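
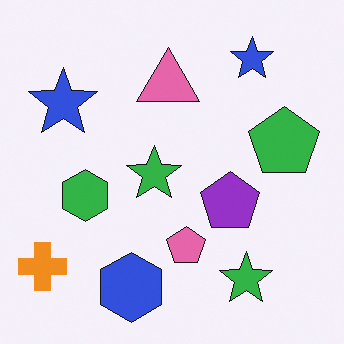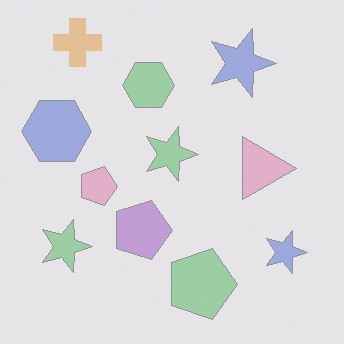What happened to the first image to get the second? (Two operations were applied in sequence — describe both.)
The transformation is: washed out (contrast reduced), then rotated 90° clockwise.

Tones are pushed toward mid-grey across the whole image — a global contrast change. The orange cross sits in the bottom-left of the first image and the top-left of the second — consistent with a whole-image 90° clockwise rotation.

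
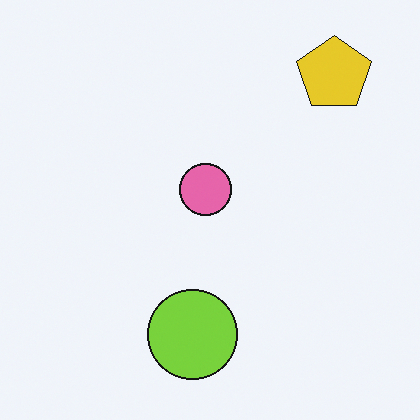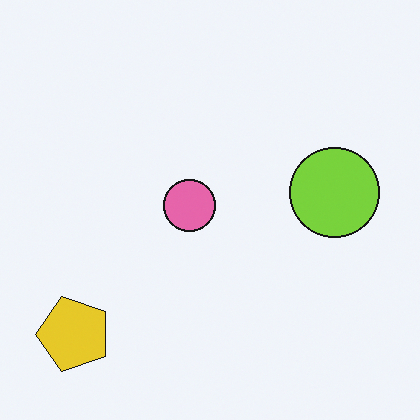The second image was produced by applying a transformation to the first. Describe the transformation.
The image was transposed (reflected across the top-left ↔ bottom-right diagonal).

Shapes have swapped their row and column positions — what was in the top-right is now in the bottom-left — a diagonal reflection.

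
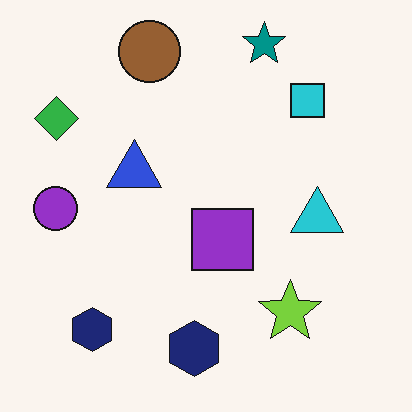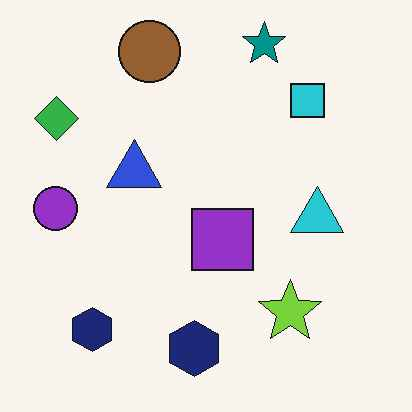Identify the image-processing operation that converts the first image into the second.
It was given moderate JPEG compression.

Blocky 8×8 compression artifacts appear around shape edges and the flat background shows ringing — characteristic JPEG degradation.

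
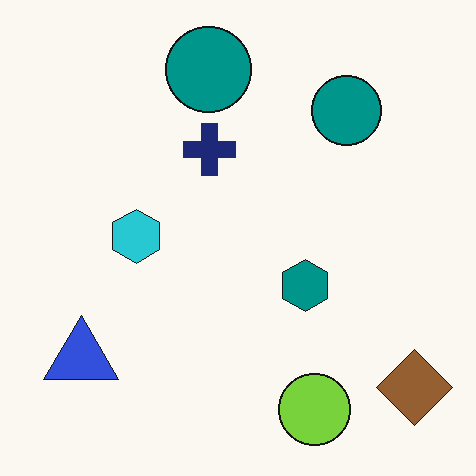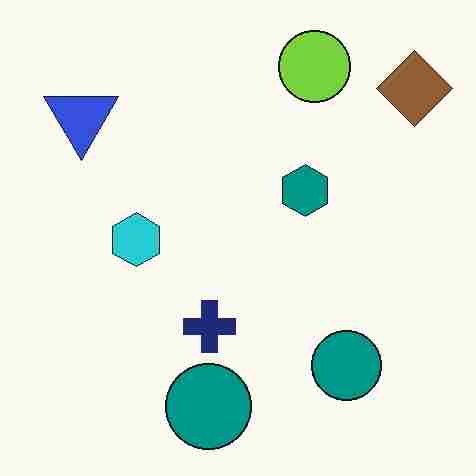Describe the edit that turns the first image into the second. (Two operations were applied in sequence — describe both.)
It was flipped vertically (top ↔ bottom), then heavily JPEG-compressed with obvious blocking artifacts.

The lime circle is in the bottom of the first image and the top of the second — shapes on opposite sides of the horizontal midline have swapped in a mirror flip. Blocky 8×8 compression artifacts appear around shape edges and the flat background shows ringing — characteristic JPEG degradation.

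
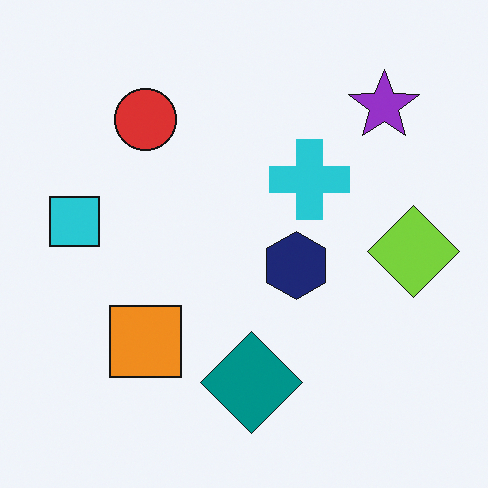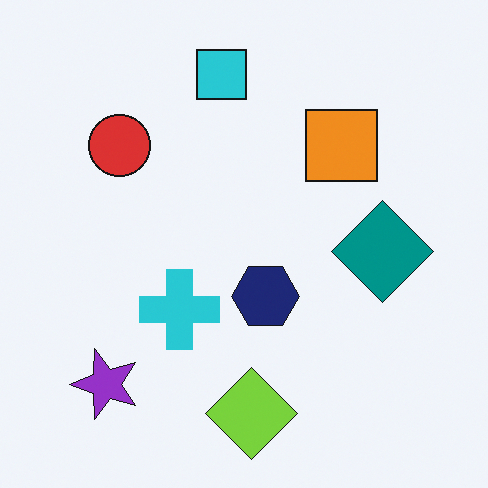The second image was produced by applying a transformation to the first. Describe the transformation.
It was transposed (reflected across the top-left ↔ bottom-right diagonal).

Shapes have swapped their row and column positions — what was in the top-right is now in the bottom-left — a diagonal reflection.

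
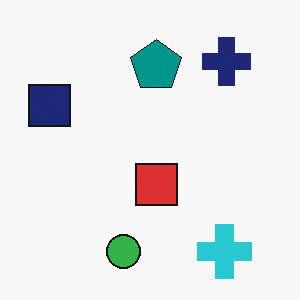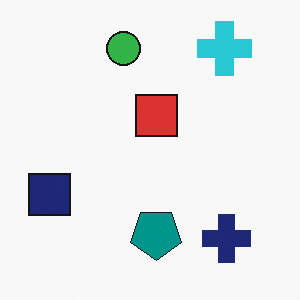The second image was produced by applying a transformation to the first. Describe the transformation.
The transformation is: flipped vertically (top ↔ bottom).

The cyan cross is in the bottom-right of the first image and the top-right of the second — shapes on opposite sides of the horizontal midline have swapped in a mirror flip.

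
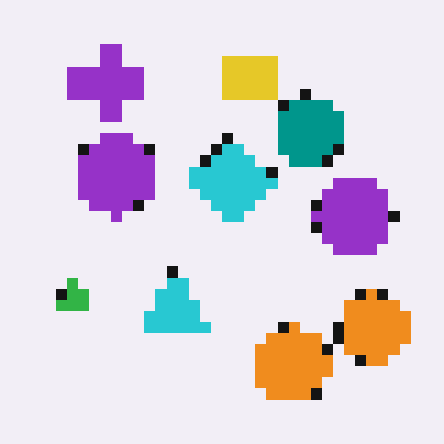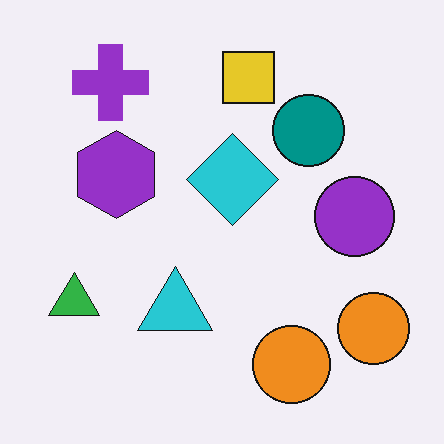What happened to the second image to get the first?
The first image is the second coarsely pixelated.

Shapes are reduced to large square blocks; fine edges and outlines are lost — a downscale-then-upscale (mosaic) effect.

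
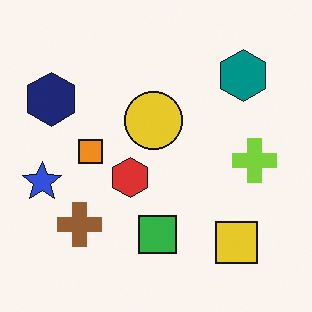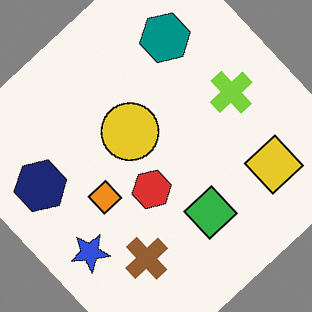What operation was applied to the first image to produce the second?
The transformation is: rotated counter-clockwise by a large amount — several tens of degrees.

Every shape is tilted by the same angle and the image corners show triangular fill wedges — a whole-image rotation by a non-right angle.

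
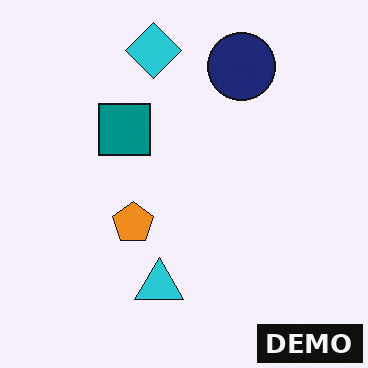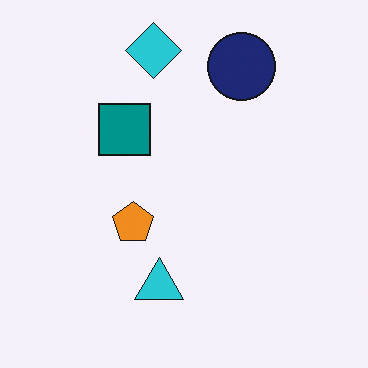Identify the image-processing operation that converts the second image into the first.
The transformation is: watermarked with the text "DEMO" in the lower-right corner.

A dark label reading "DEMO" appears in the lower-right corner.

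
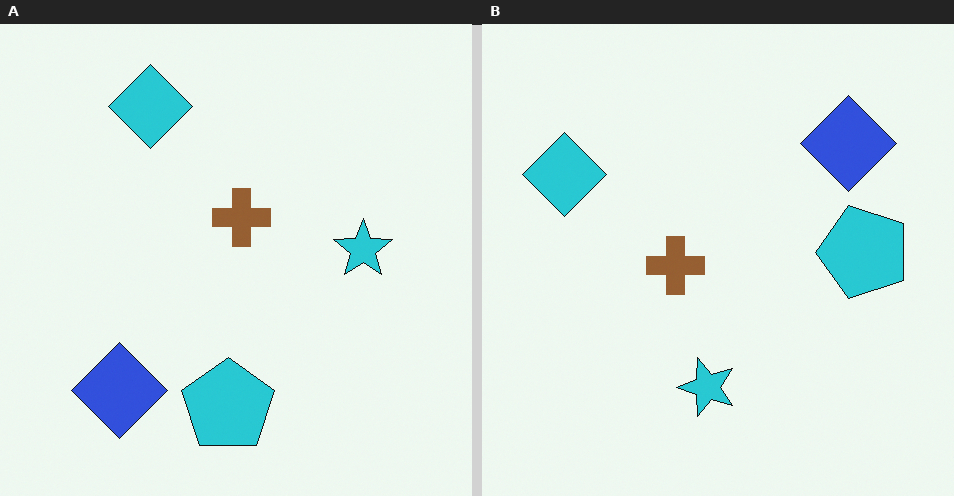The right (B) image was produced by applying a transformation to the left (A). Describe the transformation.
It was transposed (reflected across the top-left ↔ bottom-right diagonal).

Shapes have swapped their row and column positions — what was in the top-right is now in the bottom-left — a diagonal reflection.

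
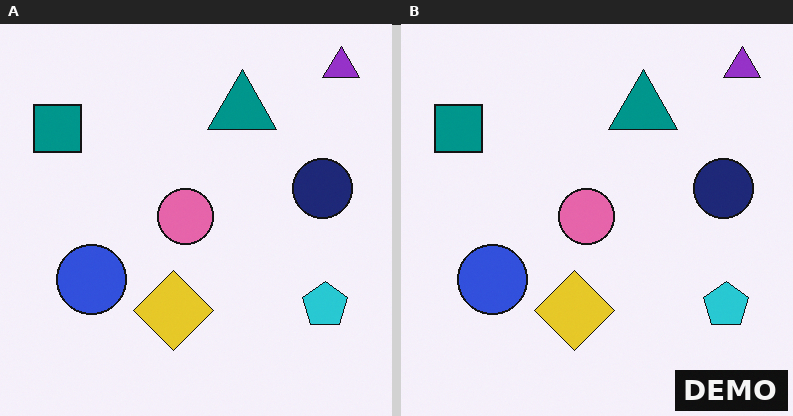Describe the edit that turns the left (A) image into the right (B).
This is the original image watermarked with the text "DEMO" in the lower-right corner.

A dark label reading "DEMO" appears in the lower-right corner.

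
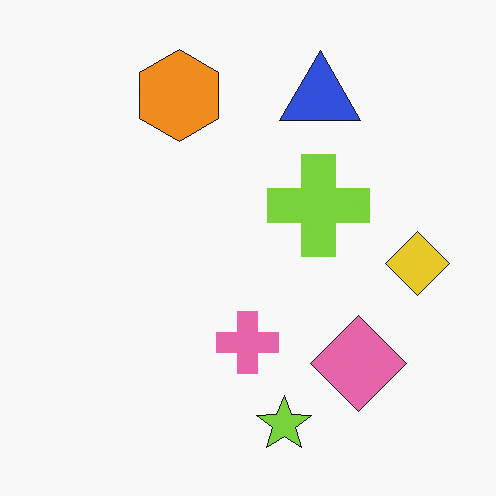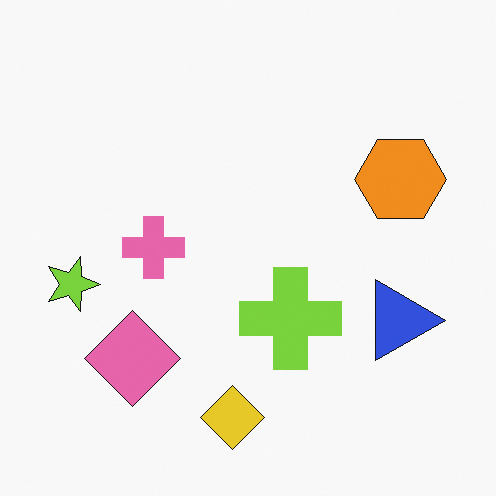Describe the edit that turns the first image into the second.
The image was rotated 90° clockwise.

The lime star sits in the bottom of the first image and the left of the second — consistent with a whole-image 90° clockwise rotation.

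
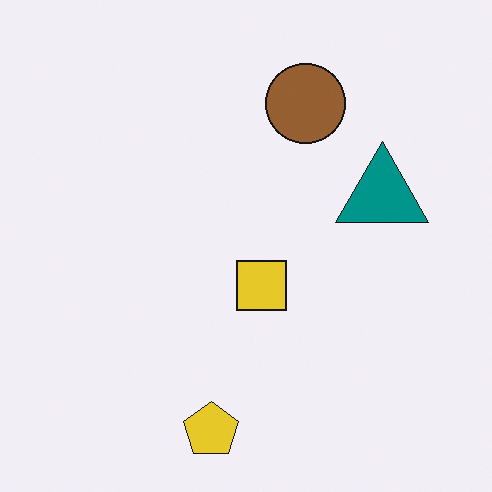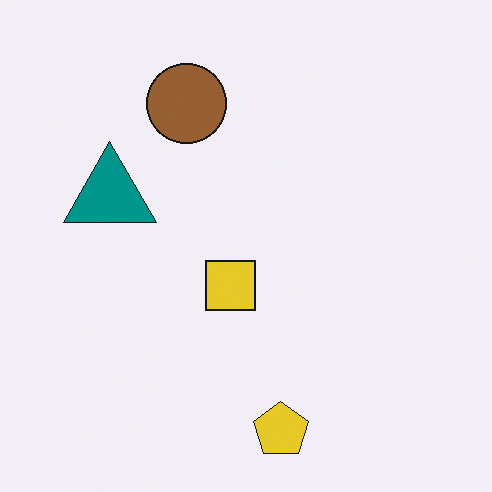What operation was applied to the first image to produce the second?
This is the original image flipped horizontally (left ↔ right).

The teal triangle is in the right of the first image and the left of the second — shapes on opposite sides of the vertical midline have swapped in a mirror flip.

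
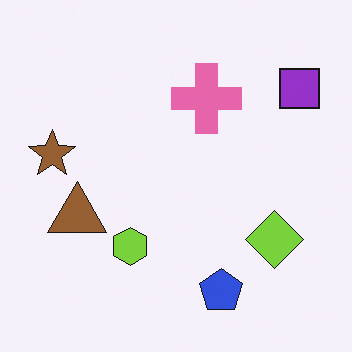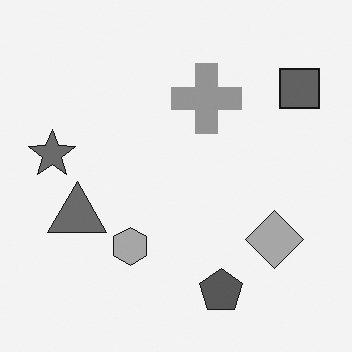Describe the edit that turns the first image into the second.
This is the original image converted to grayscale.

All color is removed — every shape is now a shade of grey.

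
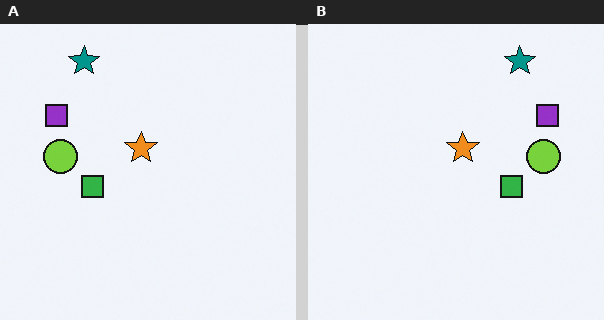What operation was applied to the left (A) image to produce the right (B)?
The transformation is: flipped horizontally (left ↔ right).

The purple square is in the top-left of the left (A) image and the top-right of the right (B) — shapes on opposite sides of the vertical midline have swapped in a mirror flip.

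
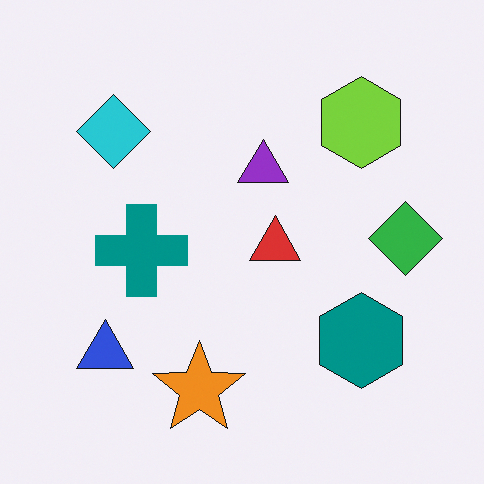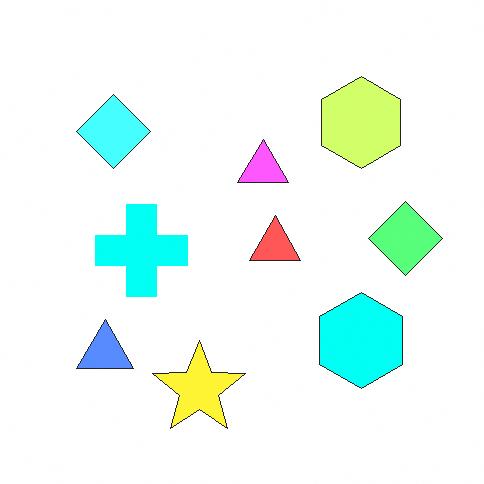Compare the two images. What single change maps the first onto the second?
It was noticeably brightened.

Every pixel — background and shapes alike — is uniformly brightened.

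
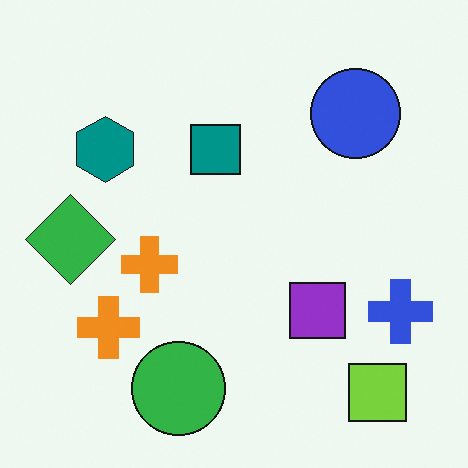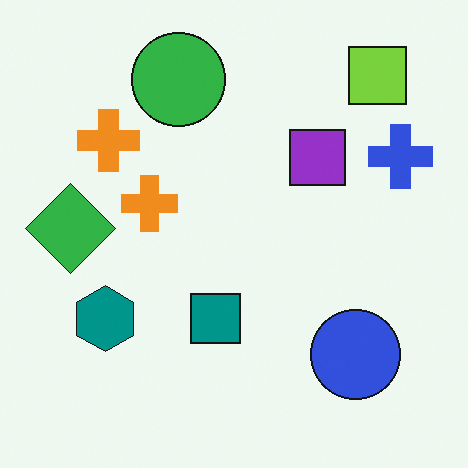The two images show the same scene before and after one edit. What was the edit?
The second image is the first flipped vertically (top ↔ bottom).

The lime square is in the bottom-right of the first image and the top-right of the second — shapes on opposite sides of the horizontal midline have swapped in a mirror flip.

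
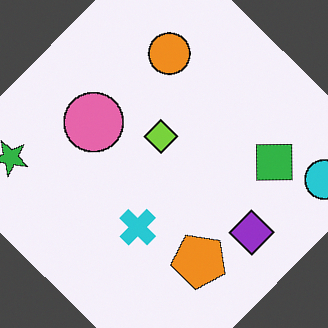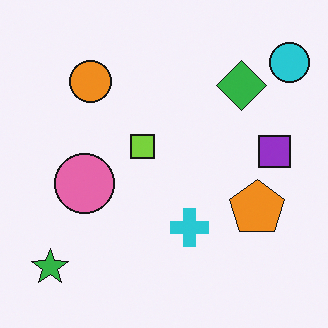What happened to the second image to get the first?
The image was rotated clockwise by a large amount — several tens of degrees.

Every shape is tilted by the same angle and the image corners show triangular fill wedges — a whole-image rotation by a non-right angle.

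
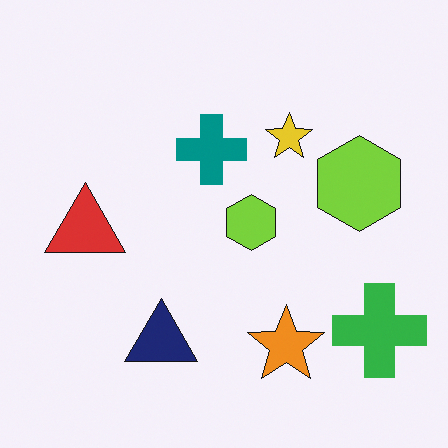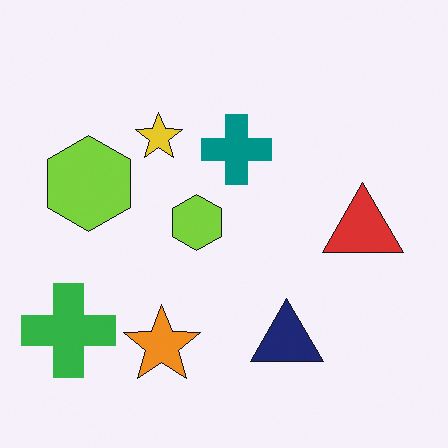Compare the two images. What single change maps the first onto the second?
Flipped horizontally (left ↔ right).

The green cross is in the bottom-right of the first image and the bottom-left of the second — shapes on opposite sides of the vertical midline have swapped in a mirror flip.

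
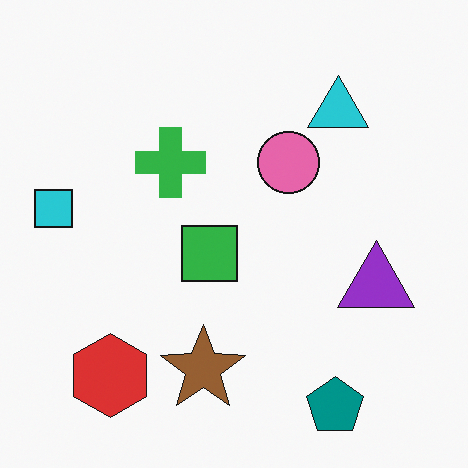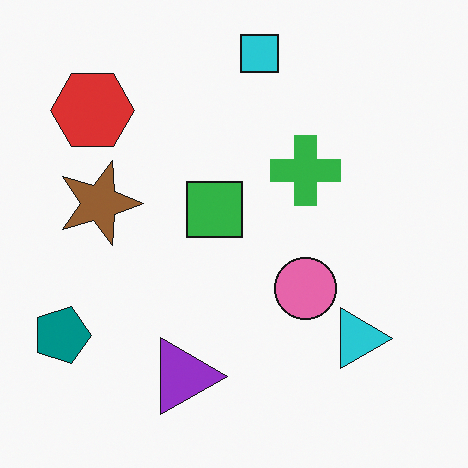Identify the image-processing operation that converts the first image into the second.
Rotated 90° clockwise.

The teal pentagon sits in the bottom-right of the first image and the bottom-left of the second — consistent with a whole-image 90° clockwise rotation.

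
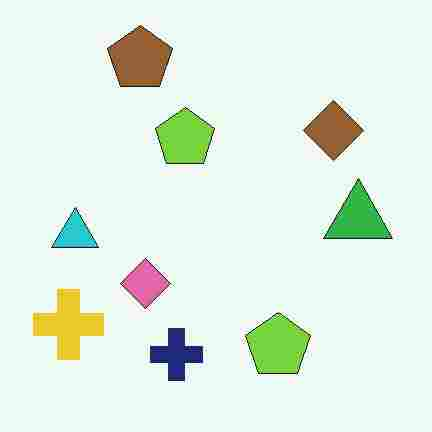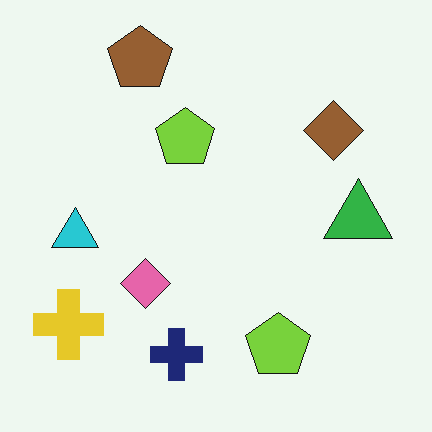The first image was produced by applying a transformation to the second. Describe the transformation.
The first image is the second degraded with heavy JPEG compression.

Blocky 8×8 compression artifacts appear around shape edges and the flat background shows ringing — characteristic JPEG degradation.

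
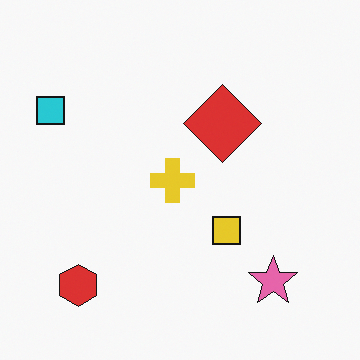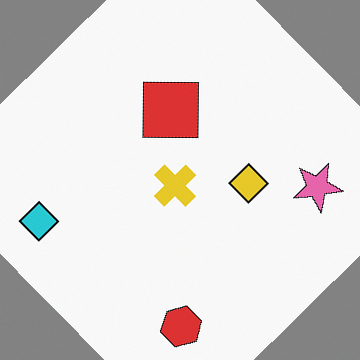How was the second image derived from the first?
The transformation is: rotated counter-clockwise by a large amount — several tens of degrees.

Every shape is tilted by the same angle and the image corners show triangular fill wedges — a whole-image rotation by a non-right angle.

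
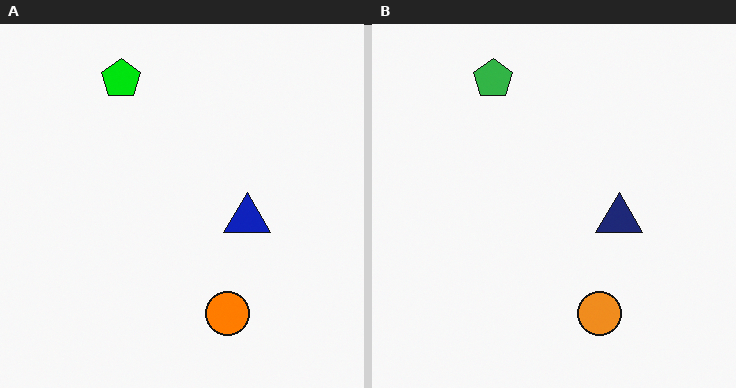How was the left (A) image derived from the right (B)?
The image was made much more vivid (saturation change).

All colors are more vivid — a global saturation change.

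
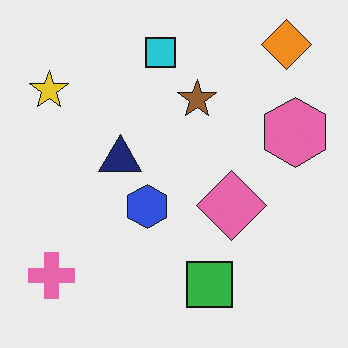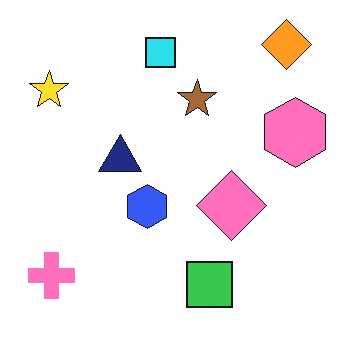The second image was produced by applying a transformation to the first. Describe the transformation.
The transformation is: slightly brightened.

Every pixel — background and shapes alike — is uniformly brightened.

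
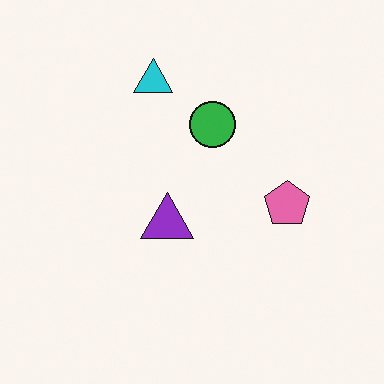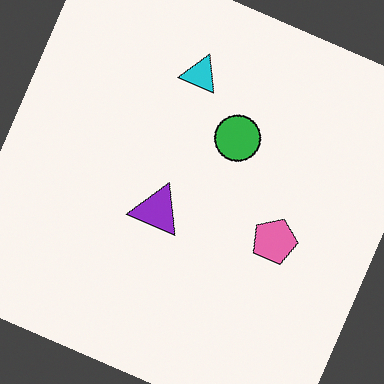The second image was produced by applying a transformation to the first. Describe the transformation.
This is the original image rotated clockwise by a clearly visible amount.

Every shape is tilted by the same angle and the image corners show triangular fill wedges — a whole-image rotation by a non-right angle.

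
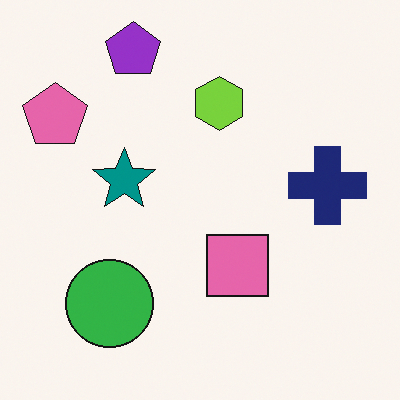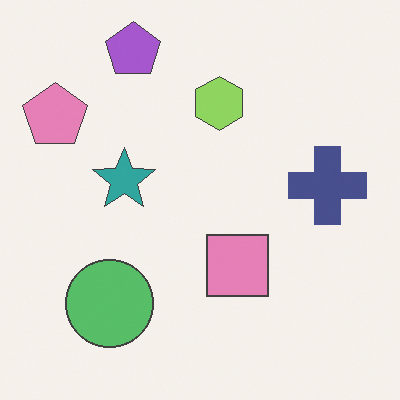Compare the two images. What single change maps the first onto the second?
The second image is the first given slightly reduced contrast.

Tones are pushed toward mid-grey across the whole image — a global contrast change.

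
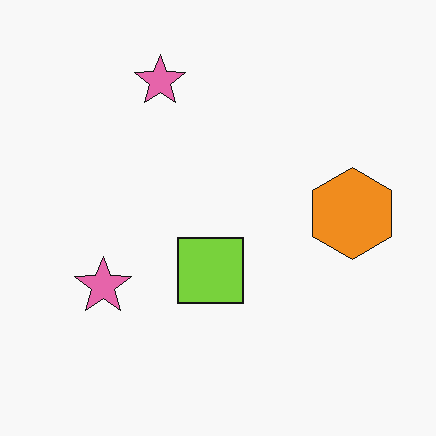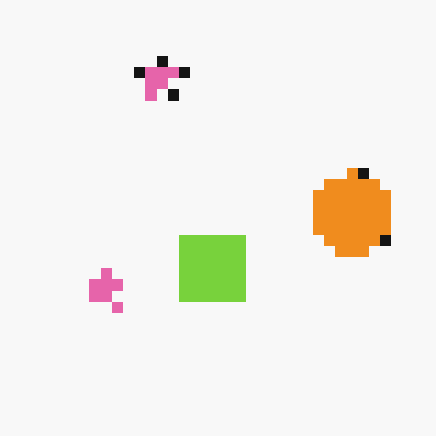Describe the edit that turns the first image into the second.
Heavily pixelated into large blocks.

Shapes are reduced to large square blocks; fine edges and outlines are lost — a downscale-then-upscale (mosaic) effect.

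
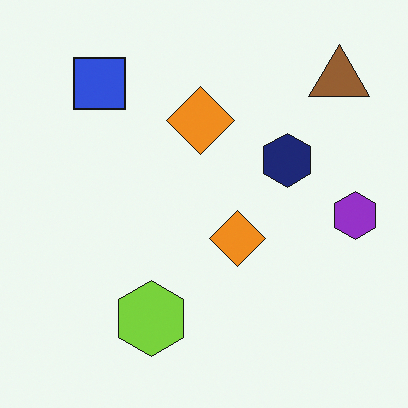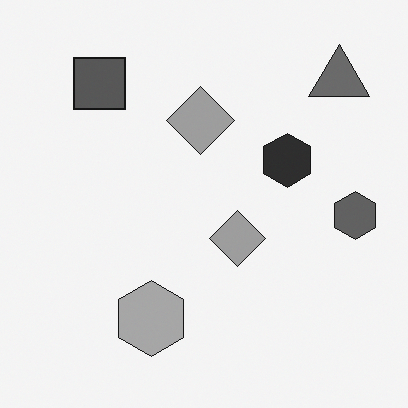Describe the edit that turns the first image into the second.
Converted to grayscale.

All color is removed — every shape is now a shade of grey.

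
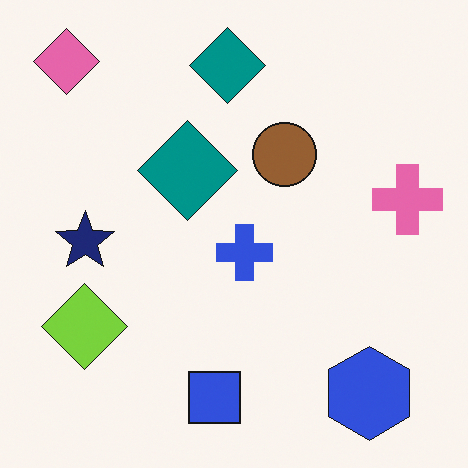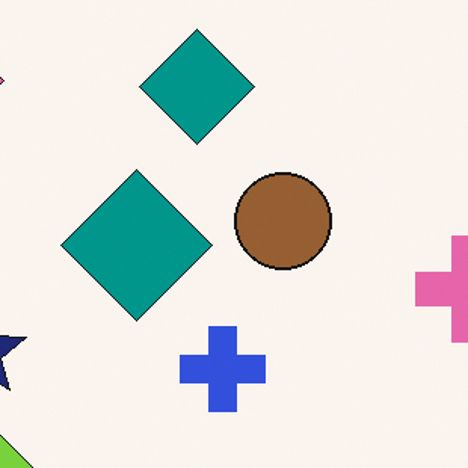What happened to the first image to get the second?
Cropped slightly and scaled back up.

The visible shapes are larger and the field of view is narrower; shapes near the original edges may be partly or wholly outside the frame — a crop-and-rescale.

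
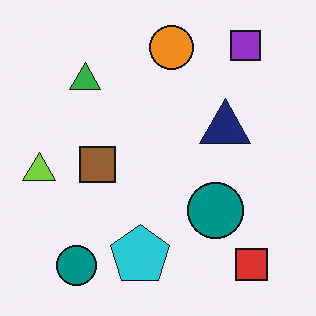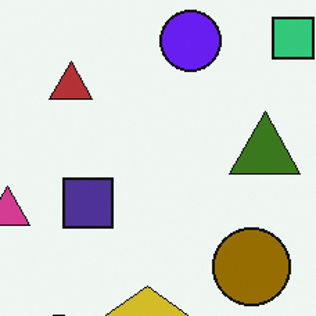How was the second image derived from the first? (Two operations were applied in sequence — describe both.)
It was cropped to a modestly smaller region and rescaled, then hue-shifted by a large amount.

The visible shapes are larger and the field of view is narrower; shapes near the original edges may be partly or wholly outside the frame — a crop-and-rescale. Every shape's color has rotated by the same amount around the hue wheel — a uniform hue shift.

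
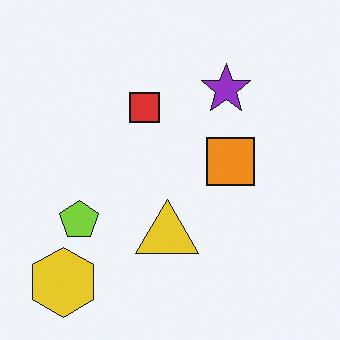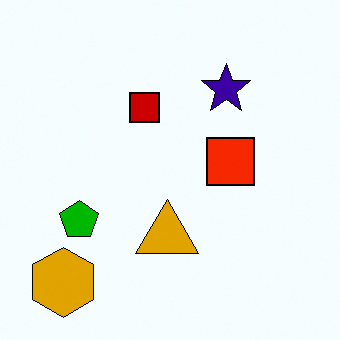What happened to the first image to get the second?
The transformation is: given much higher contrast.

Tones are pushed away from mid-grey across the whole image — a global contrast change.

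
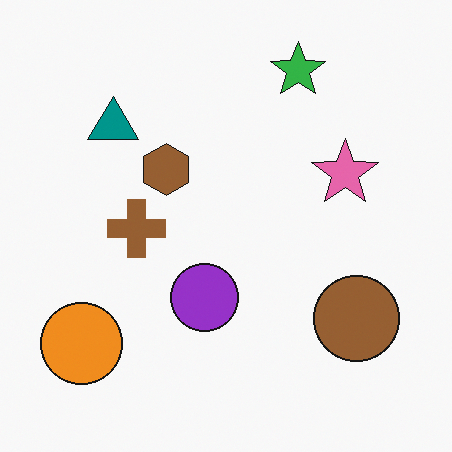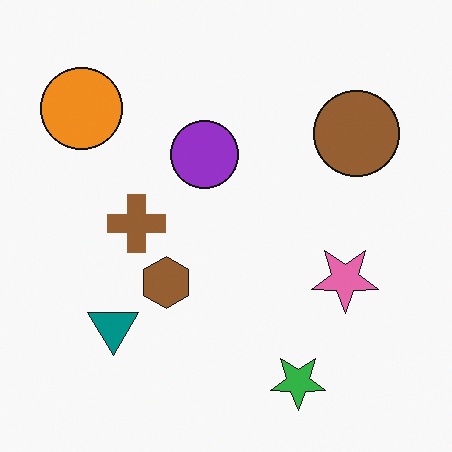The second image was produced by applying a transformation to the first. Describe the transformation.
Flipped vertically (top ↔ bottom).

The green star is in the top of the first image and the bottom of the second — shapes on opposite sides of the horizontal midline have swapped in a mirror flip.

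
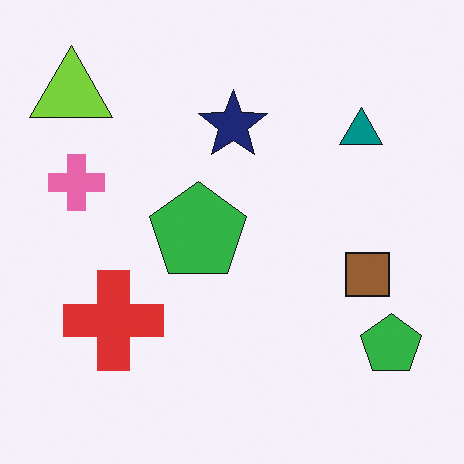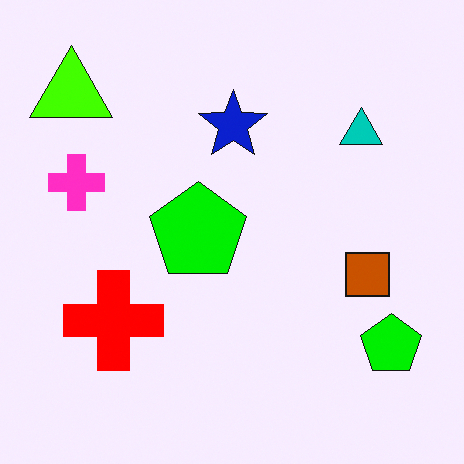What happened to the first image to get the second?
The second image is the first heavily oversaturated.

All colors are more vivid — a global saturation change.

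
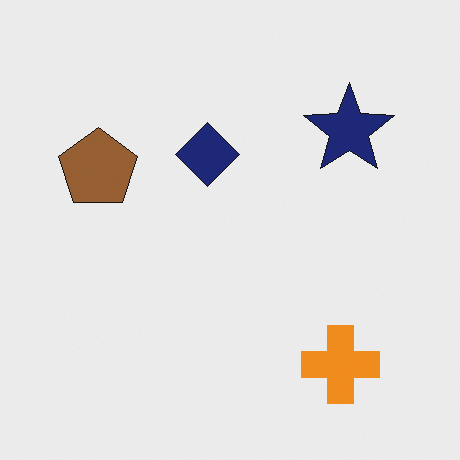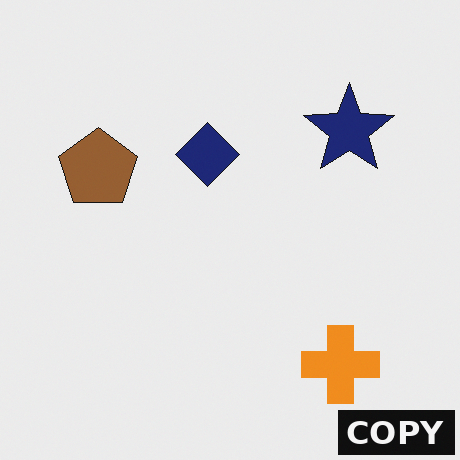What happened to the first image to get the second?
It was watermarked with the text "COPY" in the lower-right corner.

A dark label reading "COPY" appears in the lower-right corner.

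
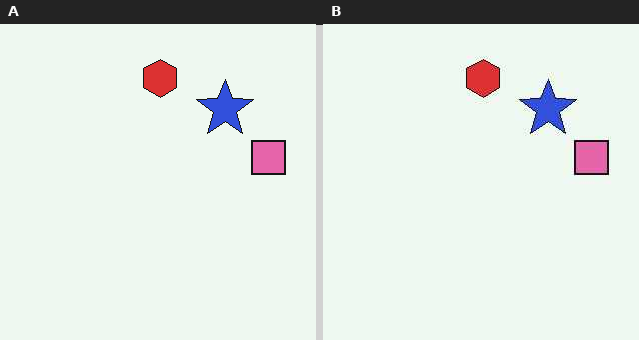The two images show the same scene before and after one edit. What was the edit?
This is the original image JPEG-compressed with visible artifacts.

Blocky 8×8 compression artifacts appear around shape edges and the flat background shows ringing — characteristic JPEG degradation.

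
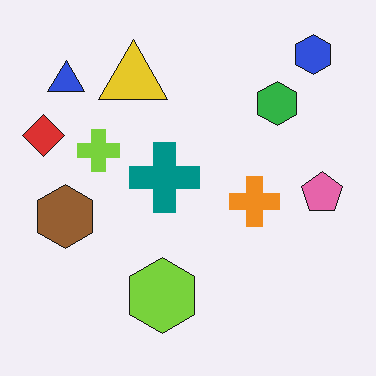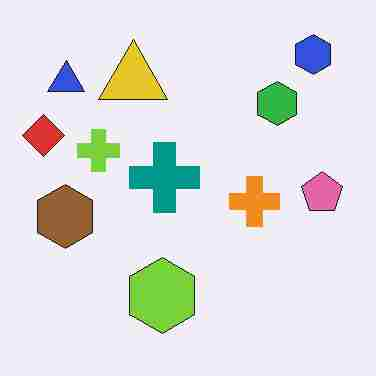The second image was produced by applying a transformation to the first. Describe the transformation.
The image was heavily JPEG-compressed with obvious blocking artifacts.

Blocky 8×8 compression artifacts appear around shape edges and the flat background shows ringing — characteristic JPEG degradation.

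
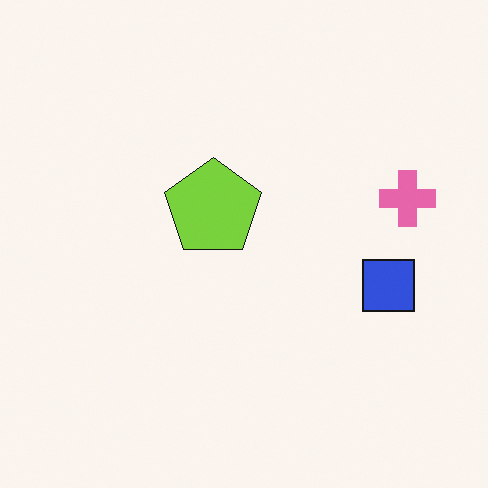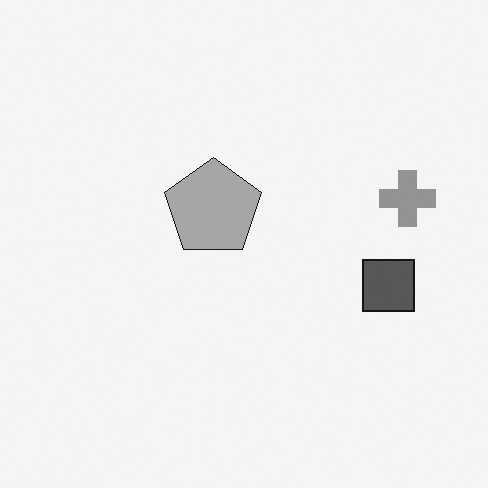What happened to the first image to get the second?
The image was converted to grayscale.

All color is removed — every shape is now a shade of grey.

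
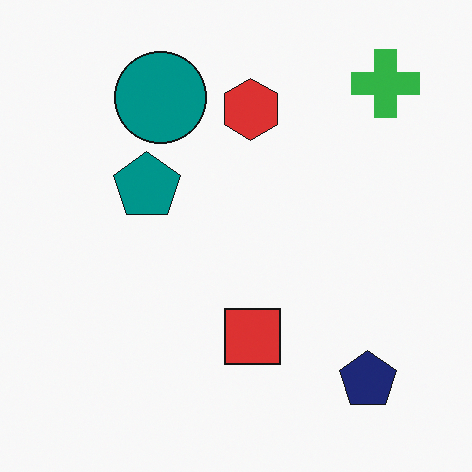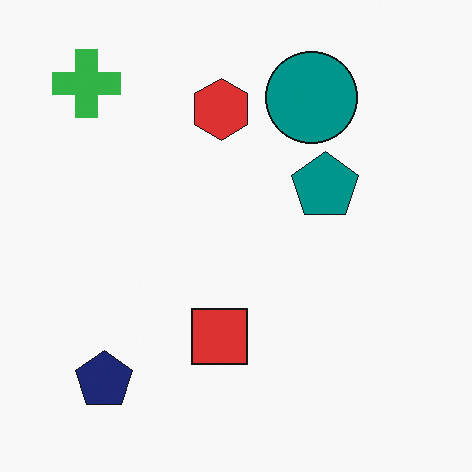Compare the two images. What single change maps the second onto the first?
The transformation is: flipped horizontally (left ↔ right).

The green cross is in the top-left of the second image and the top-right of the first — shapes on opposite sides of the vertical midline have swapped in a mirror flip.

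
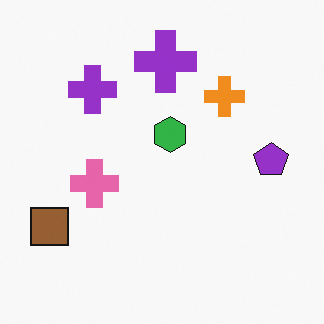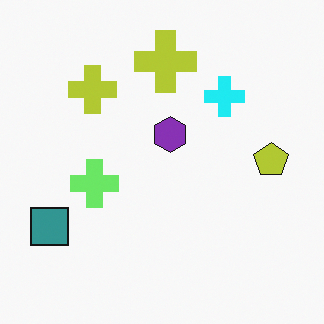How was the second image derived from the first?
The image was hue-shifted through roughly a third of the color wheel.

Every shape's color has rotated by the same amount around the hue wheel — a uniform hue shift.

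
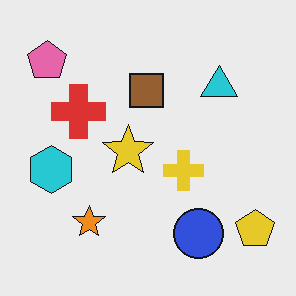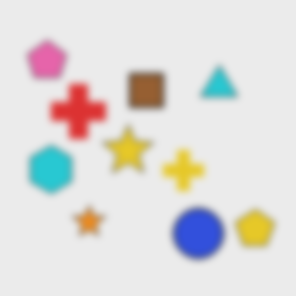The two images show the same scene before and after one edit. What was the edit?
The transformation is: moderately blurred.

Shape edges and outlines are uniformly softened across the whole image.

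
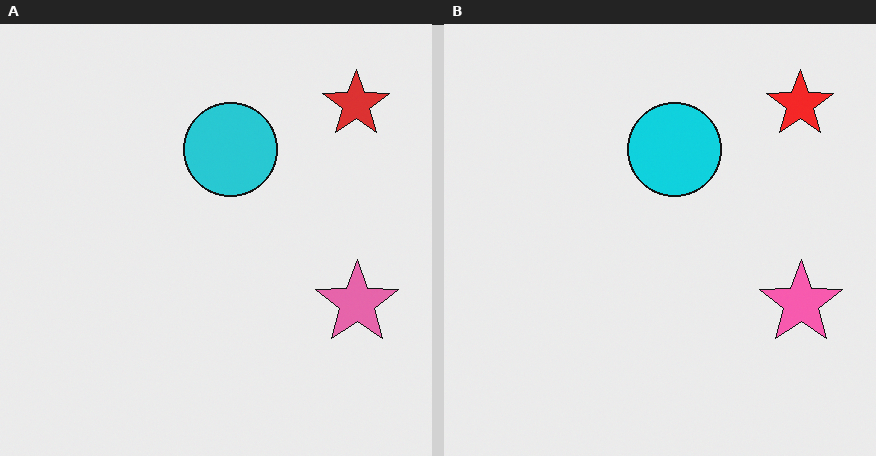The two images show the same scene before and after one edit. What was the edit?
This is the original image slightly oversaturated.

All colors are more vivid — a global saturation change.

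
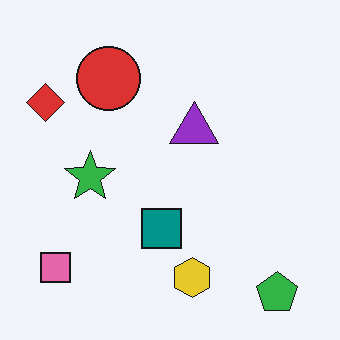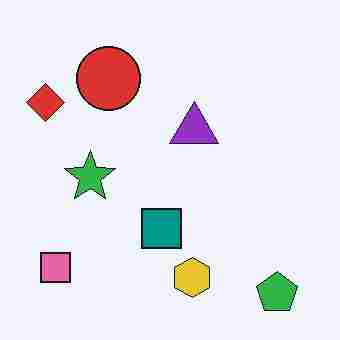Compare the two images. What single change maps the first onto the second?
The image was heavily JPEG-compressed with obvious blocking artifacts.

Blocky 8×8 compression artifacts appear around shape edges and the flat background shows ringing — characteristic JPEG degradation.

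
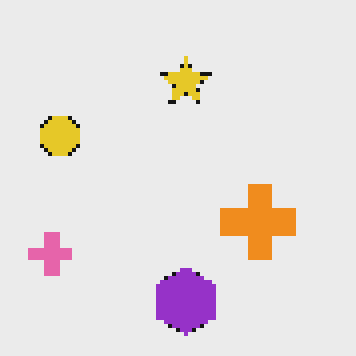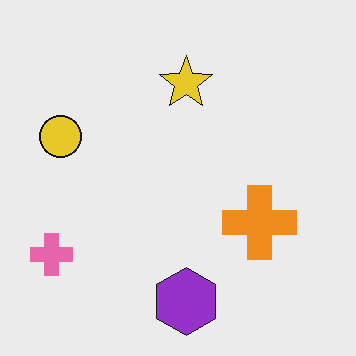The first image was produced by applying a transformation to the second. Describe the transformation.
The image was mildly pixelated.

Shapes are reduced to large square blocks; fine edges and outlines are lost — a downscale-then-upscale (mosaic) effect.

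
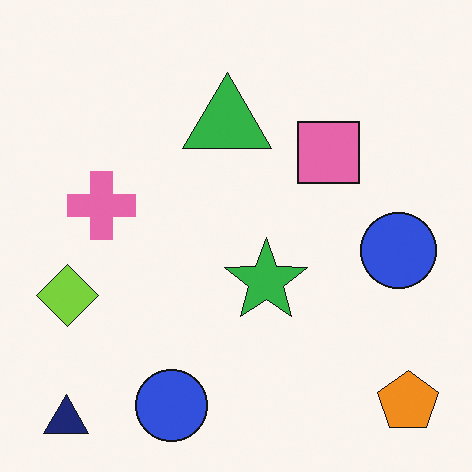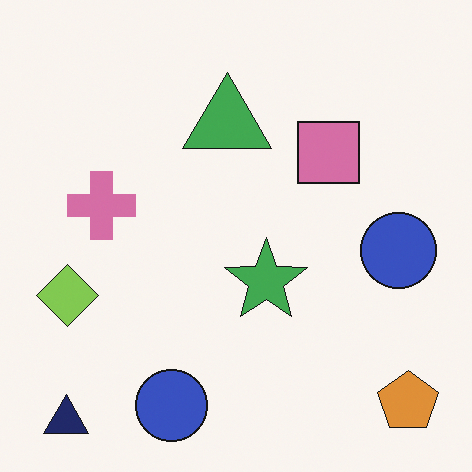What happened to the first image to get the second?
Slightly desaturated.

All colors are more muted and greyish — a global saturation change.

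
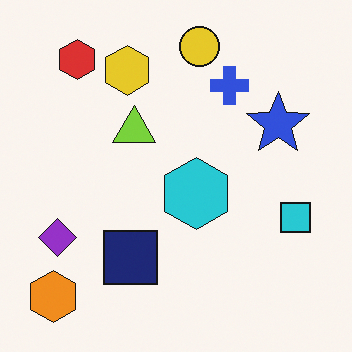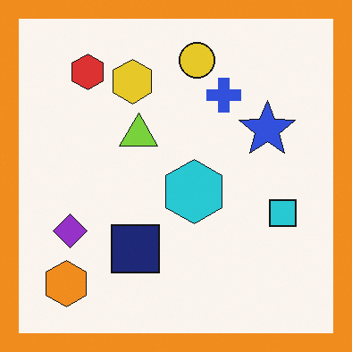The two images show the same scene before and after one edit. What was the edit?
Framed with a orange border.

A solid orange frame runs around the edge of the second image, with the content slightly shrunk inside it.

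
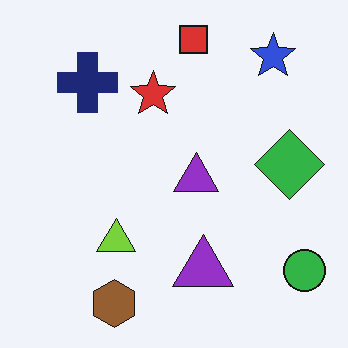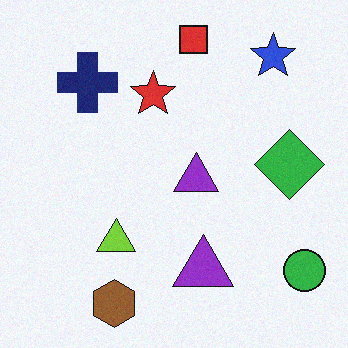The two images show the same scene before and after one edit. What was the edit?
It was degraded with a light layer of grain.

Random speckle covers the whole image, including the flat background.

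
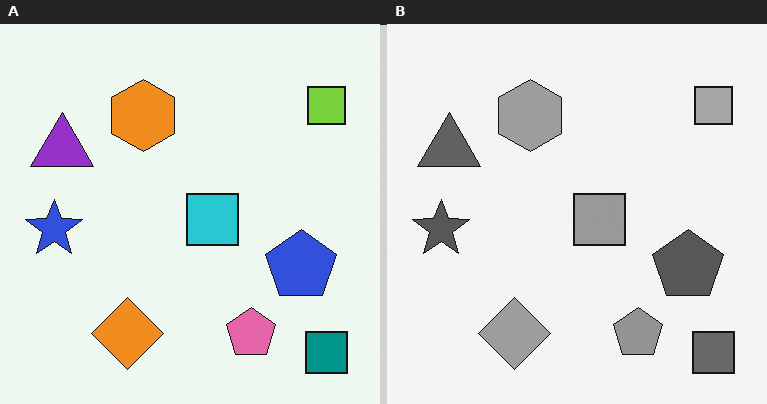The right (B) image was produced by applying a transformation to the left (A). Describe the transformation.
The image was converted to grayscale.

All color is removed — every shape is now a shade of grey.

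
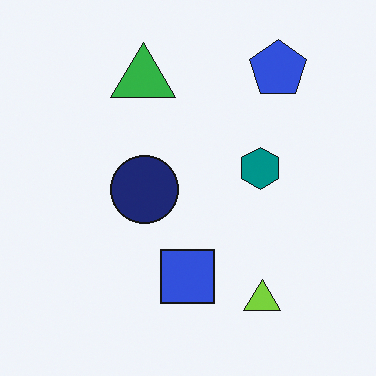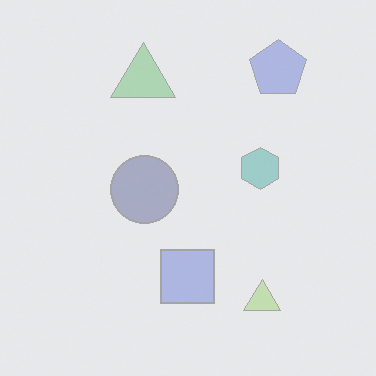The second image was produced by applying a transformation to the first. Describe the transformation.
It was washed out (contrast reduced).

Tones are pushed toward mid-grey across the whole image — a global contrast change.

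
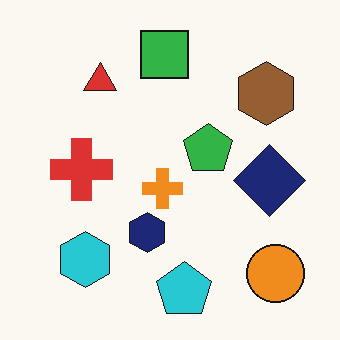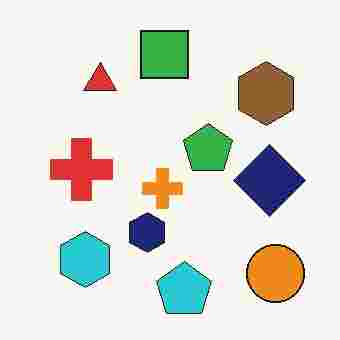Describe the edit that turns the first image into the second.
It was degraded with heavy JPEG compression.

Blocky 8×8 compression artifacts appear around shape edges and the flat background shows ringing — characteristic JPEG degradation.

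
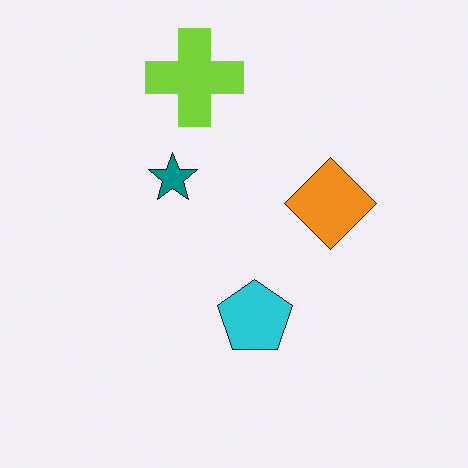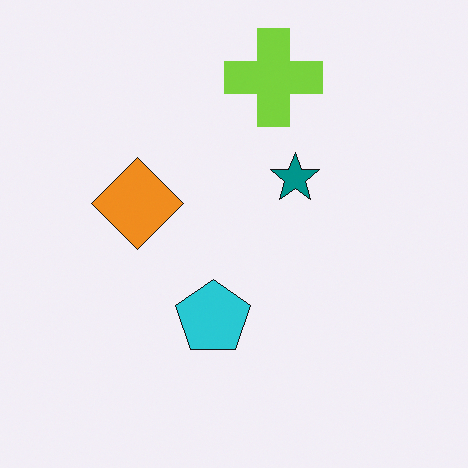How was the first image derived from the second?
Flipped horizontally (left ↔ right).

The orange diamond is in the left of the second image and the right of the first — shapes on opposite sides of the vertical midline have swapped in a mirror flip.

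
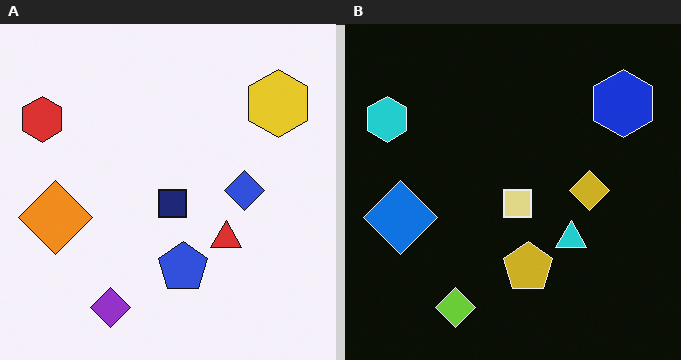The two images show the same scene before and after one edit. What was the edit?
The transformation is: color-inverted (negative).

The light background has become dark and every shape's color is its complement — a photographic negative.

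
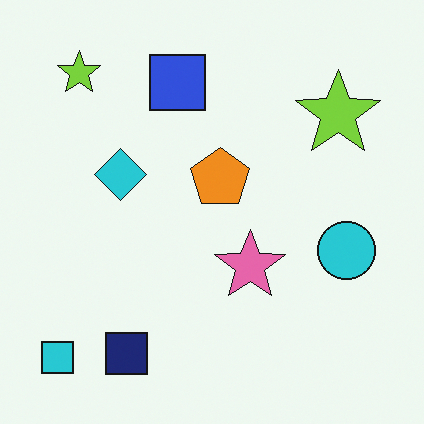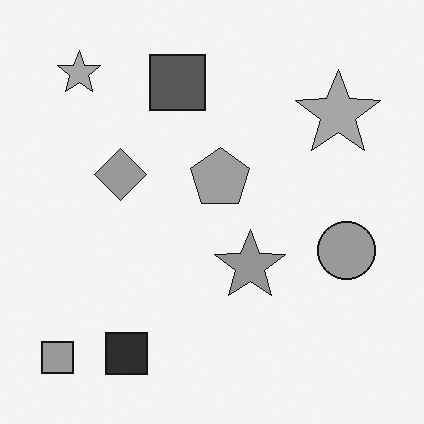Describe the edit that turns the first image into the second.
The image was converted to grayscale.

All color is removed — every shape is now a shade of grey.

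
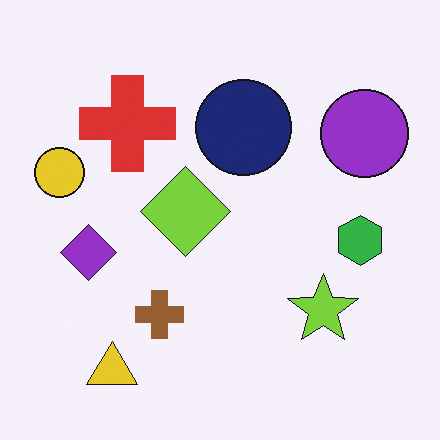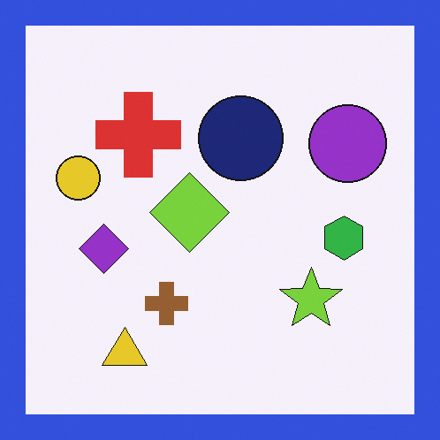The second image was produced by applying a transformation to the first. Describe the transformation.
The second image is the first framed with a blue border.

A solid blue frame runs around the edge of the second image, with the content slightly shrunk inside it.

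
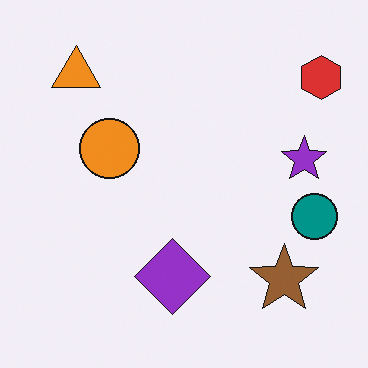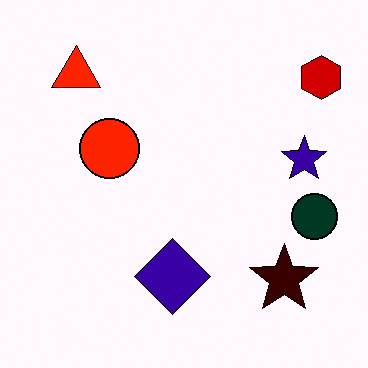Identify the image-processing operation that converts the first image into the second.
The image was boosted in contrast.

Tones are pushed away from mid-grey across the whole image — a global contrast change.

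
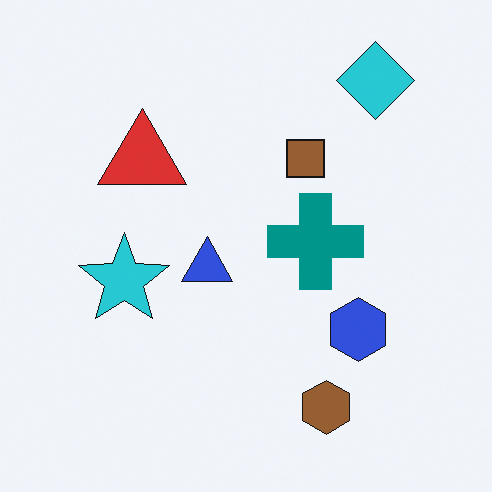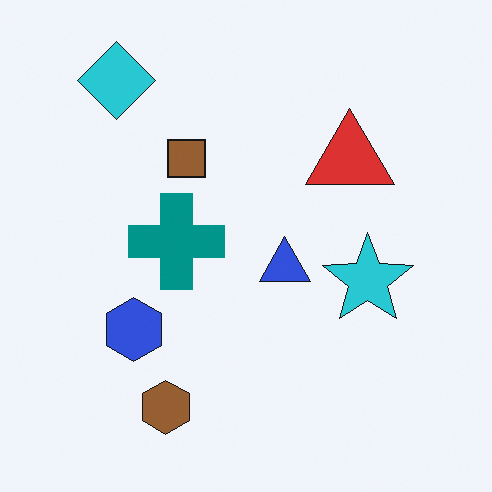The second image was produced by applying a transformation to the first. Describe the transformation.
The second image is the first flipped horizontally (left ↔ right).

The cyan diamond is in the top-right of the first image and the top-left of the second — shapes on opposite sides of the vertical midline have swapped in a mirror flip.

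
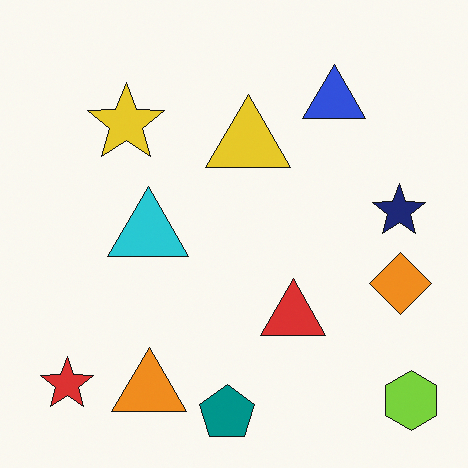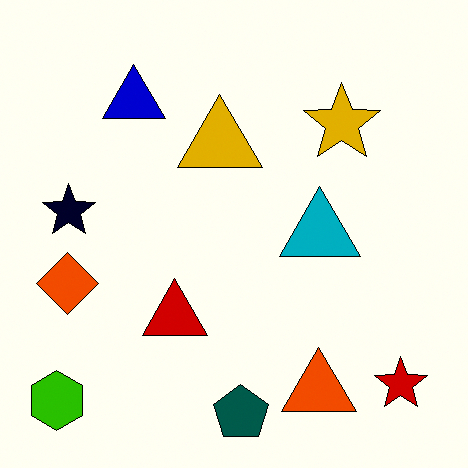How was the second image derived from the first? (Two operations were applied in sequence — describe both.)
It was given much higher contrast, then flipped horizontally (left ↔ right).

Tones are pushed away from mid-grey across the whole image — a global contrast change. The lime hexagon is in the bottom-right of the first image and the bottom-left of the second — shapes on opposite sides of the vertical midline have swapped in a mirror flip.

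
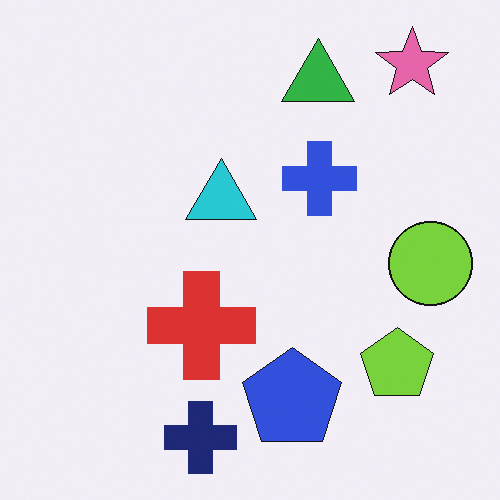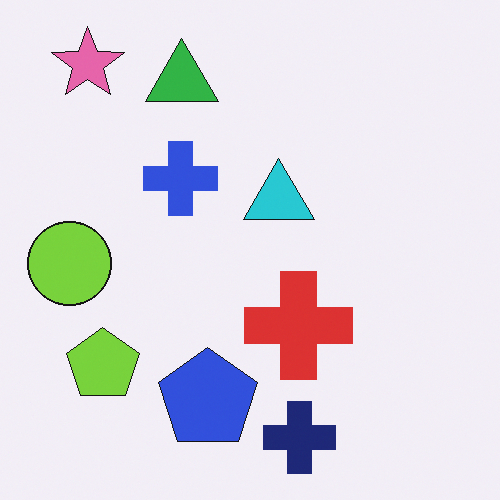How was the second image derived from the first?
The image was flipped horizontally (left ↔ right).

The lime circle is in the right of the first image and the left of the second — shapes on opposite sides of the vertical midline have swapped in a mirror flip.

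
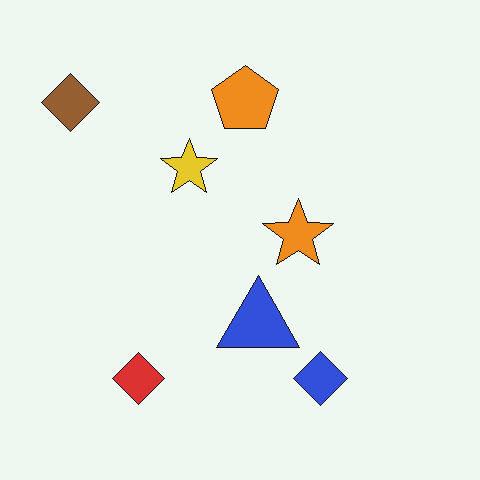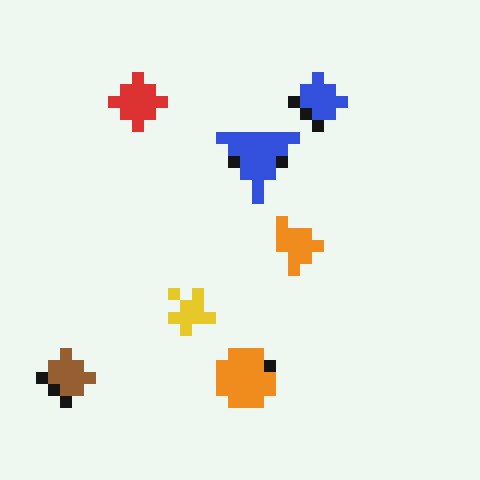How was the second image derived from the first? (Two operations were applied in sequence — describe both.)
The second image is the first flipped vertically (top ↔ bottom), then coarsely pixelated.

The orange pentagon is in the top of the first image and the bottom of the second — shapes on opposite sides of the horizontal midline have swapped in a mirror flip. Shapes are reduced to large square blocks; fine edges and outlines are lost — a downscale-then-upscale (mosaic) effect.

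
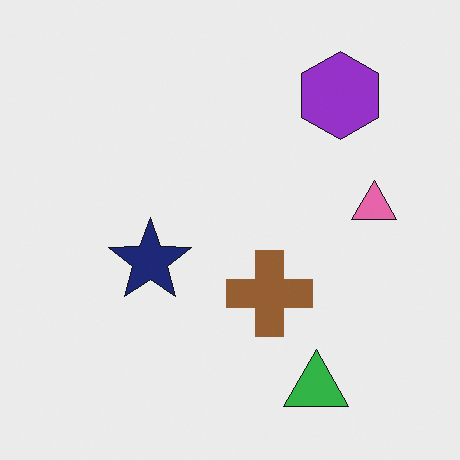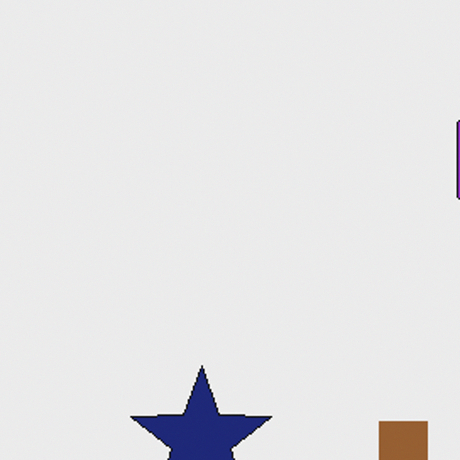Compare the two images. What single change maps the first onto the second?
This is the original image cropped tightly and scaled back up.

The visible shapes are larger and the field of view is narrower; shapes near the original edges may be partly or wholly outside the frame — a crop-and-rescale.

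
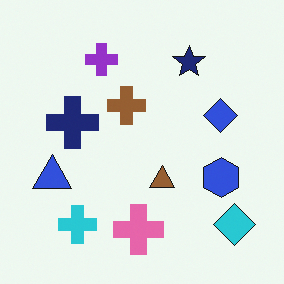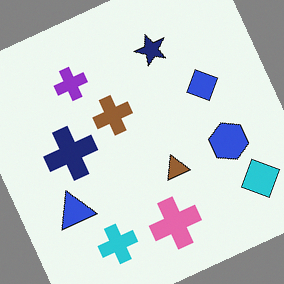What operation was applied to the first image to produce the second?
This is the original image rotated counter-clockwise by a moderate amount.

Every shape is tilted by the same angle and the image corners show triangular fill wedges — a whole-image rotation by a non-right angle.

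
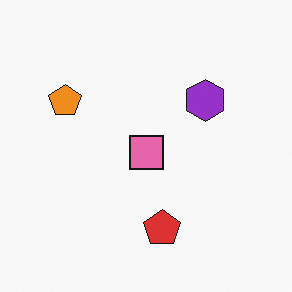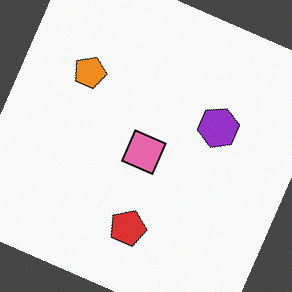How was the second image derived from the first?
Rotated clockwise by a clearly visible amount.

Every shape is tilted by the same angle and the image corners show triangular fill wedges — a whole-image rotation by a non-right angle.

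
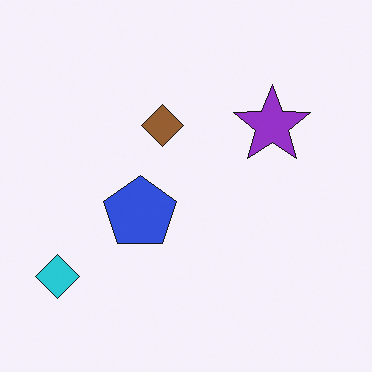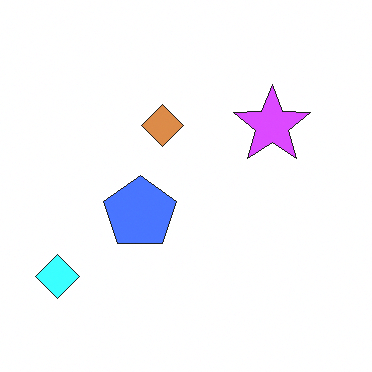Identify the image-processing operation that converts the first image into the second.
It was brightened a lot.

Every pixel — background and shapes alike — is uniformly brightened.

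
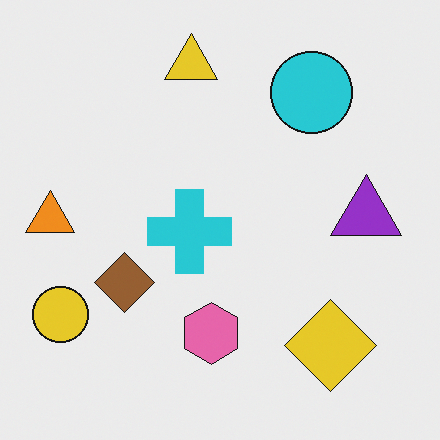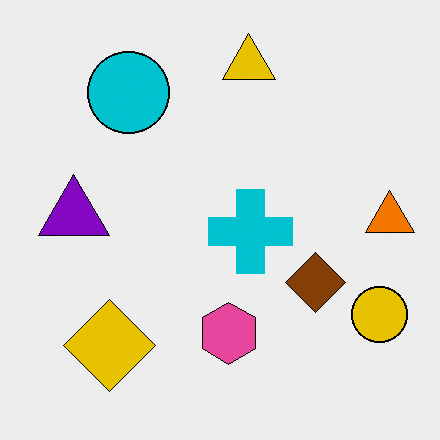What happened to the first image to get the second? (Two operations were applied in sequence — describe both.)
Flipped horizontally (left ↔ right), then given slightly increased contrast.

The orange triangle is in the left of the first image and the right of the second — shapes on opposite sides of the vertical midline have swapped in a mirror flip. Tones are pushed away from mid-grey across the whole image — a global contrast change.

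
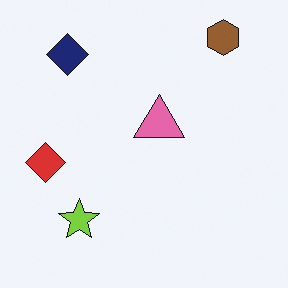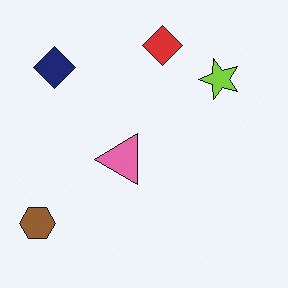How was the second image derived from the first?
The image was transposed (reflected across the top-left ↔ bottom-right diagonal).

Shapes have swapped their row and column positions — what was in the top-right is now in the bottom-left — a diagonal reflection.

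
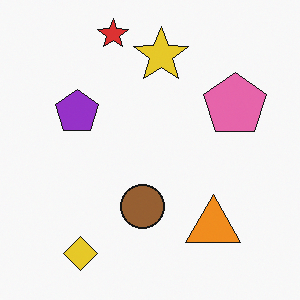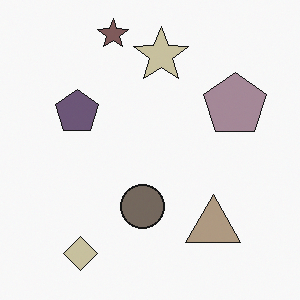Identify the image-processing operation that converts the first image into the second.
Made much more muted (saturation change).

All colors are more muted and greyish — a global saturation change.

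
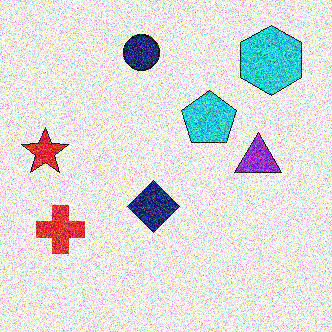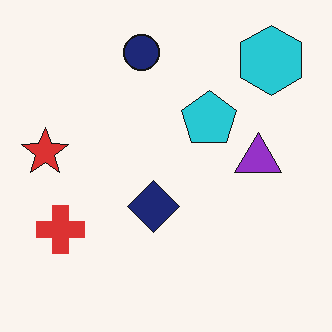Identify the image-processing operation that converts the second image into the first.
Degraded with heavy additive noise.

Random speckle covers the whole image, including the flat background.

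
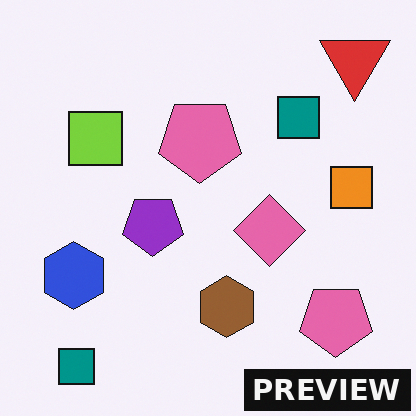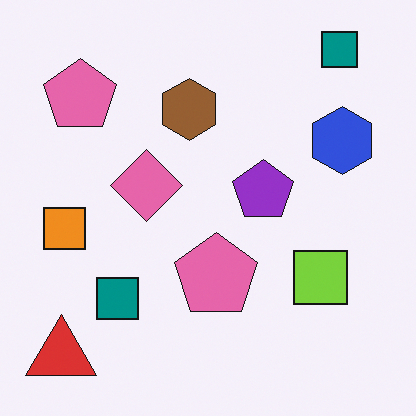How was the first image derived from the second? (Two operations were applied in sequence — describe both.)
The image was rotated 180°, then watermarked with the text "PREVIEW" in the lower-right corner.

The red triangle sits in the bottom-left of the second image and the top-right of the first — consistent with a whole-image 180° rotation. A dark label reading "PREVIEW" appears in the lower-right corner.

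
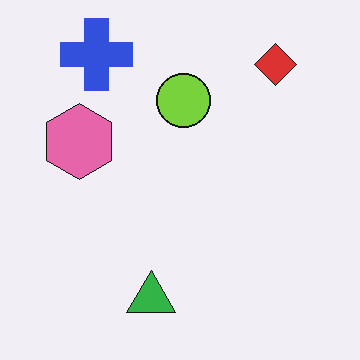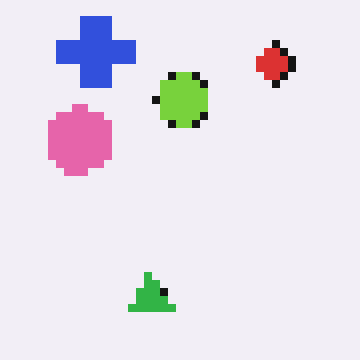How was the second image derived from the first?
The second image is the first moderately pixelated.

Shapes are reduced to large square blocks; fine edges and outlines are lost — a downscale-then-upscale (mosaic) effect.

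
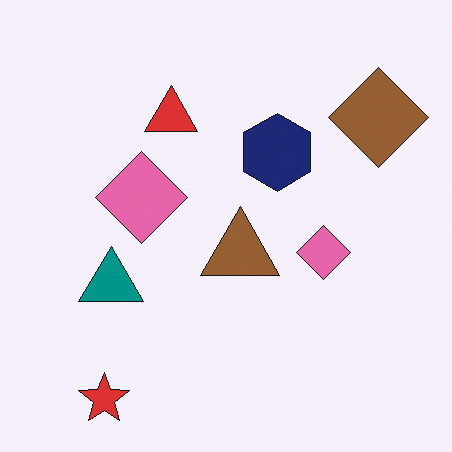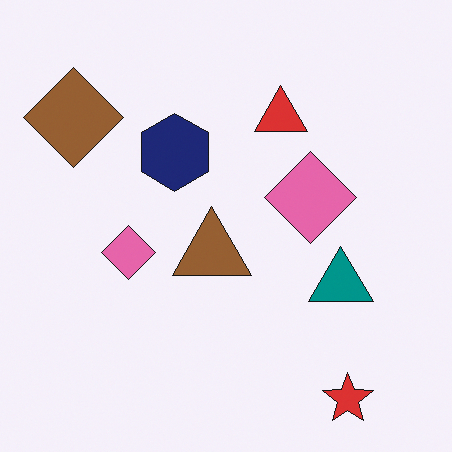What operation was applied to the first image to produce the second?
The image was flipped horizontally (left ↔ right).

The brown diamond is in the top-right of the first image and the top-left of the second — shapes on opposite sides of the vertical midline have swapped in a mirror flip.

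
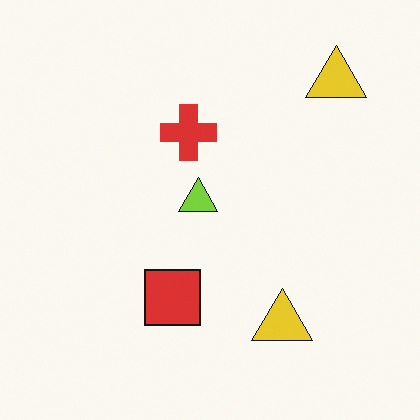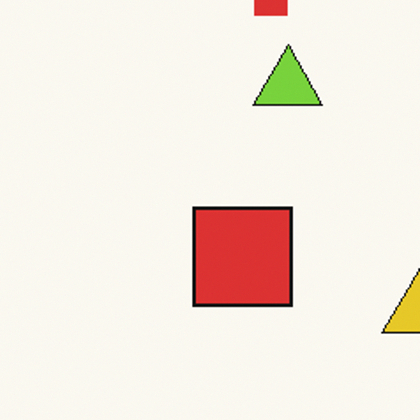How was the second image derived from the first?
This is the original image cropped to a noticeably smaller region and rescaled.

The visible shapes are larger and the field of view is narrower; shapes near the original edges may be partly or wholly outside the frame — a crop-and-rescale.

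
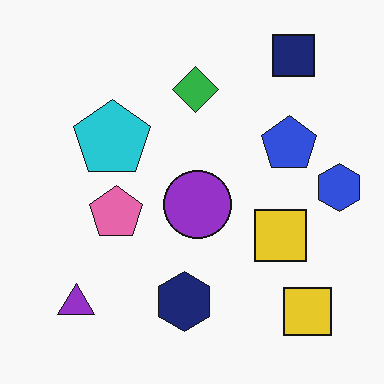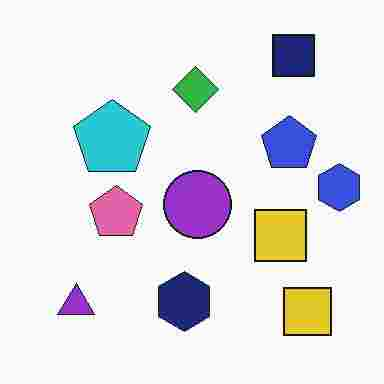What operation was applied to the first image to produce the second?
The second image is the first heavily JPEG-compressed with obvious blocking artifacts.

Blocky 8×8 compression artifacts appear around shape edges and the flat background shows ringing — characteristic JPEG degradation.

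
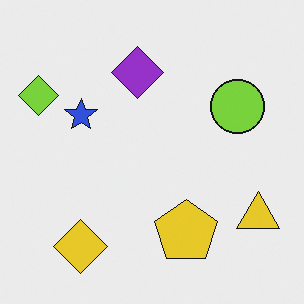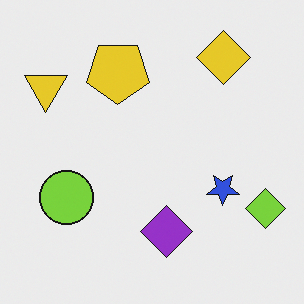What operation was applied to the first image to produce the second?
The image was rotated 180°.

The lime diamond sits in the top-left of the first image and the bottom-right of the second — consistent with a whole-image 180° rotation.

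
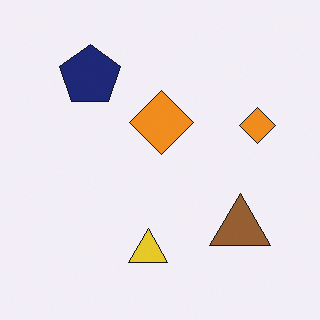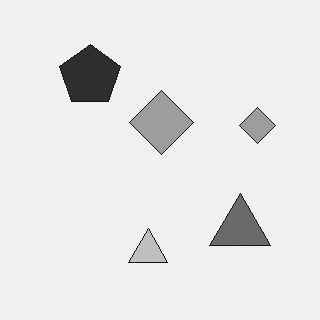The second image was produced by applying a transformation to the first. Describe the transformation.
This is the original image converted to grayscale.

All color is removed — every shape is now a shade of grey.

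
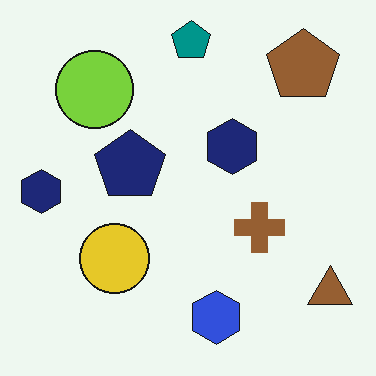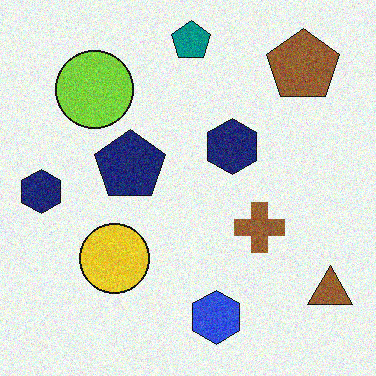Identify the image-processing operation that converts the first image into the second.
The second image is the first degraded with visible gaussian noise.

Random speckle covers the whole image, including the flat background.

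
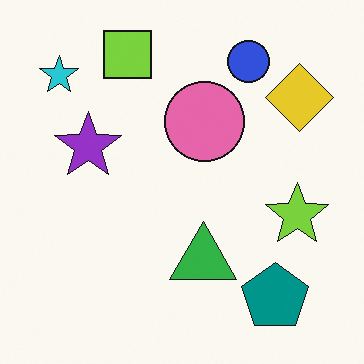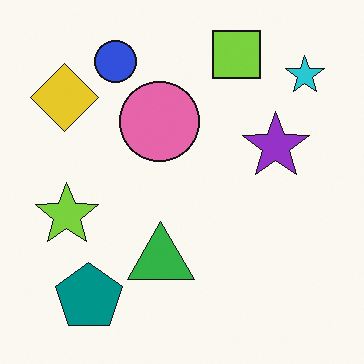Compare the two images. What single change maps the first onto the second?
It was flipped horizontally (left ↔ right).

The cyan star is in the top-left of the first image and the top-right of the second — shapes on opposite sides of the vertical midline have swapped in a mirror flip.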